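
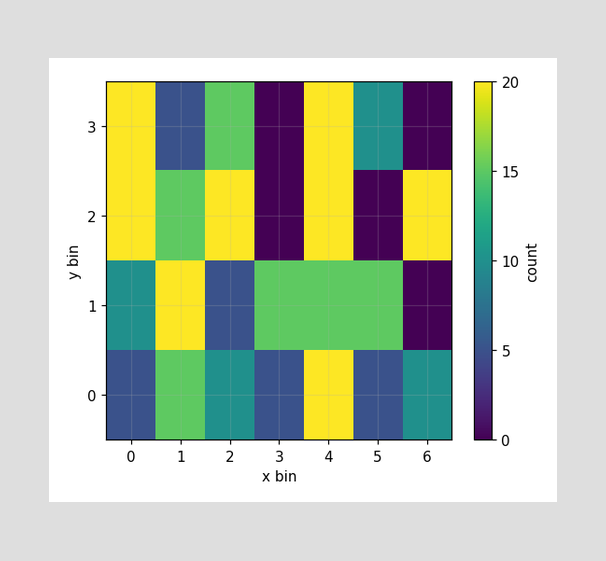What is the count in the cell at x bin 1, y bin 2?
Matching the cell (1, 2) against the colorbar gives 15.

15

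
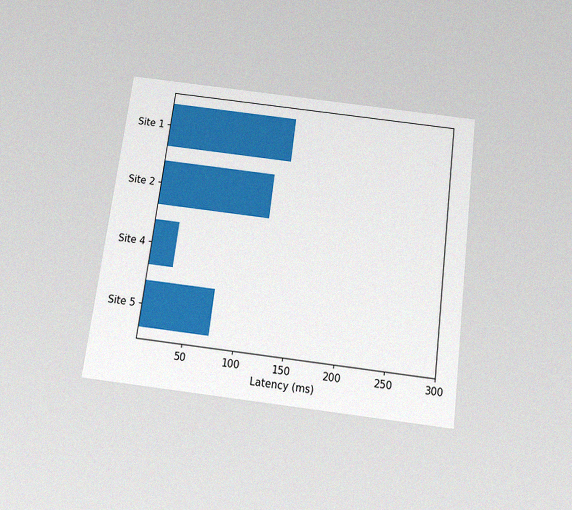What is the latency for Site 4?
The chart is tilted about 7° clockwise and viewed slightly from below, with some photo noise. Reading along the chart's x-axis, the Site 4 bar reaches 30ms.

30ms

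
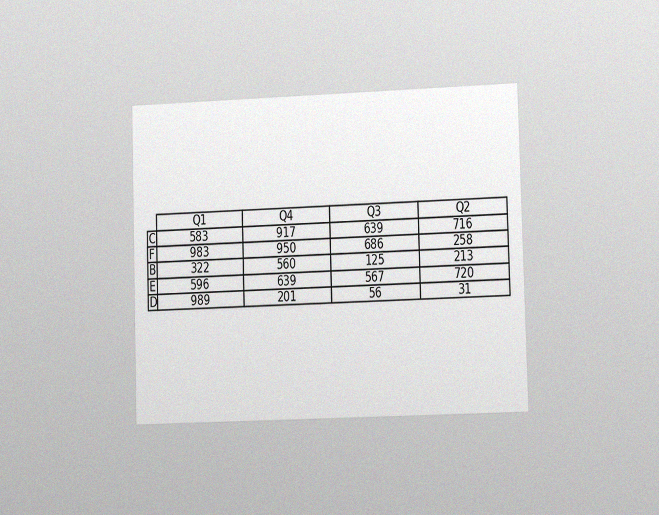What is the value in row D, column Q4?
The chart is viewed slightly from the right, with some photo noise. The (D, Q4) cell reads 201.

201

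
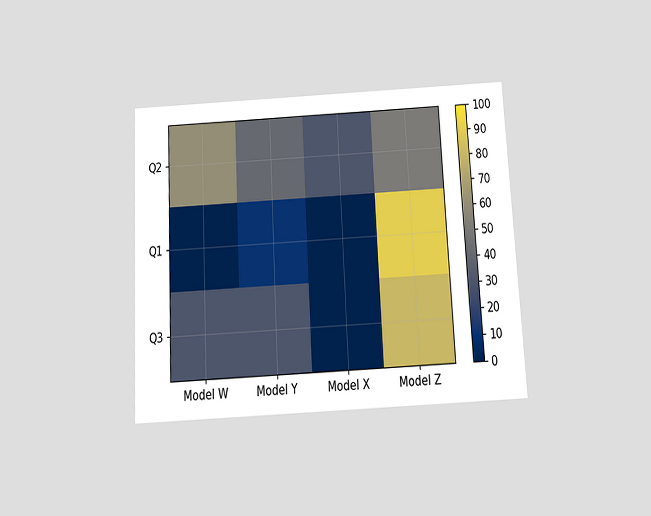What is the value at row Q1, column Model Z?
90

The chart is tilted about 3° counter-clockwise and viewed slightly from below. Matching cell (Q1, Model Z) against the colorbar gives 90.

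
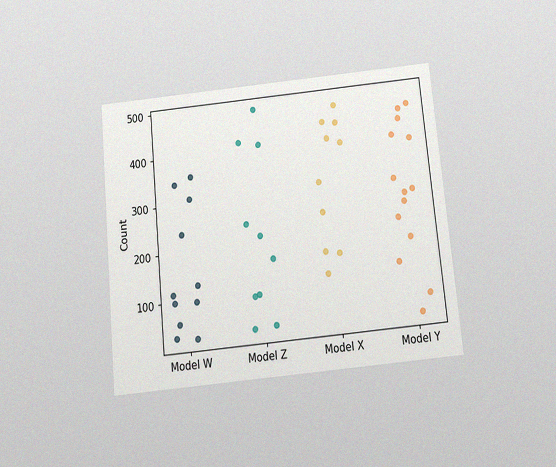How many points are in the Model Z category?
10

The chart is tilted about 5° counter-clockwise and viewed slightly from below, with some photo noise. Counting the markers in the Model Z column gives 10.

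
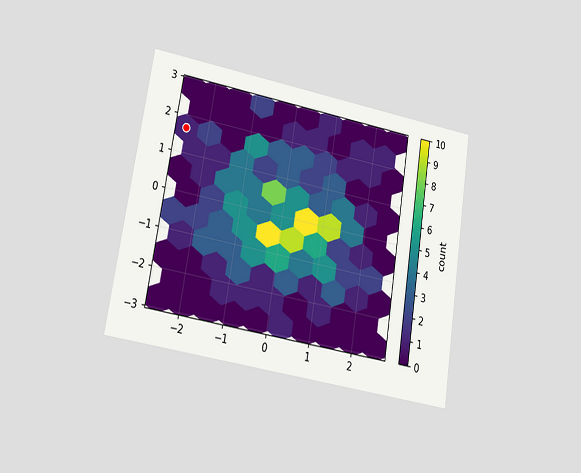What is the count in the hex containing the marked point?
The chart is tilted about 9° clockwise and viewed at a slight angle. The marked hex reads 1 on the colorbar.

1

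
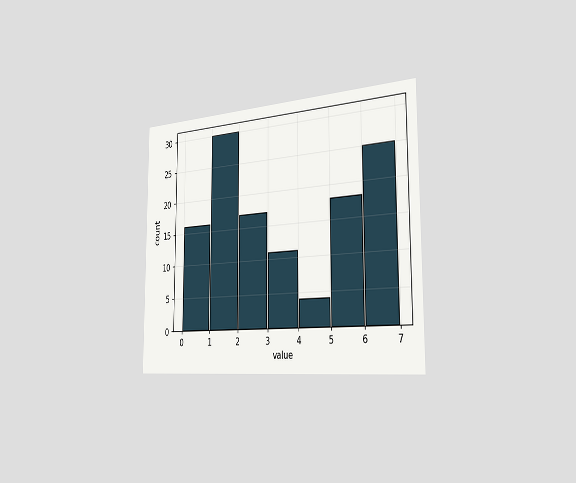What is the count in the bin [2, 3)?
The chart is viewed slightly from the right. The [2, 3) bin has height 17.

17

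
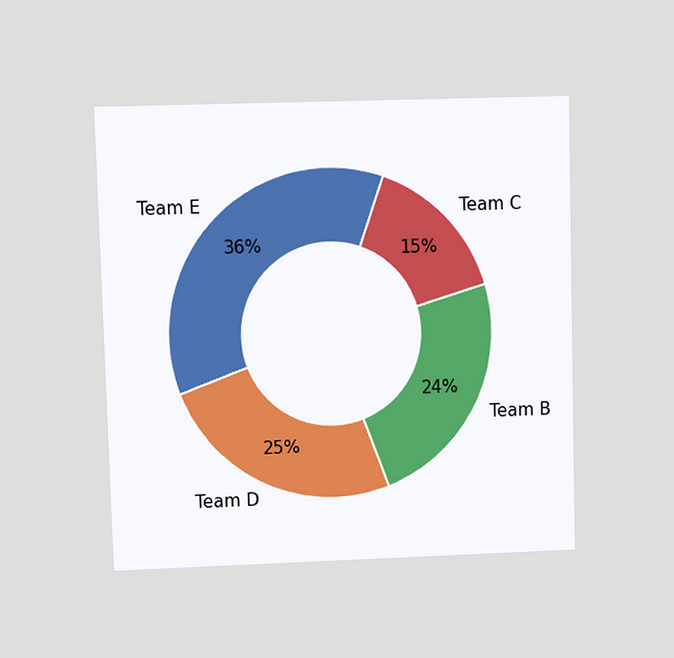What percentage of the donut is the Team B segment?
24%

The chart is viewed at a slight angle. The Team B segment takes up 24% of the ring.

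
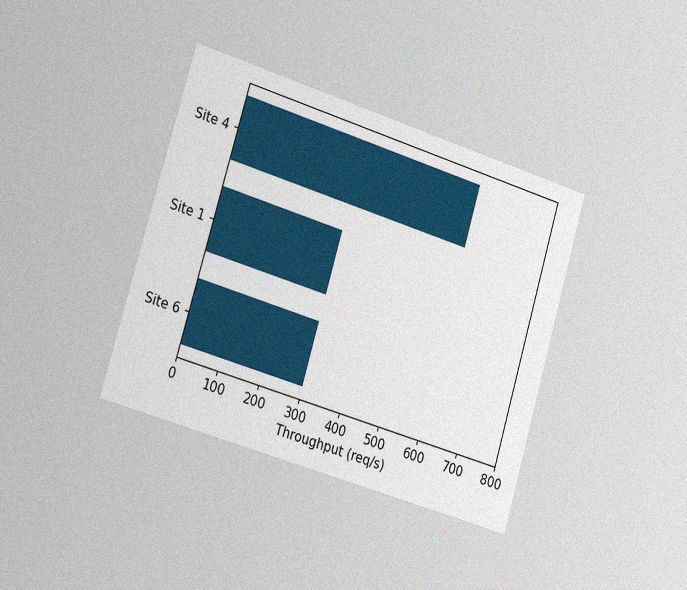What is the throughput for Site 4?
600req/s

The chart is tilted about 17° clockwise and viewed slightly from the left, with some photo noise. Reading along the chart's x-axis, the Site 4 bar reaches 600req/s.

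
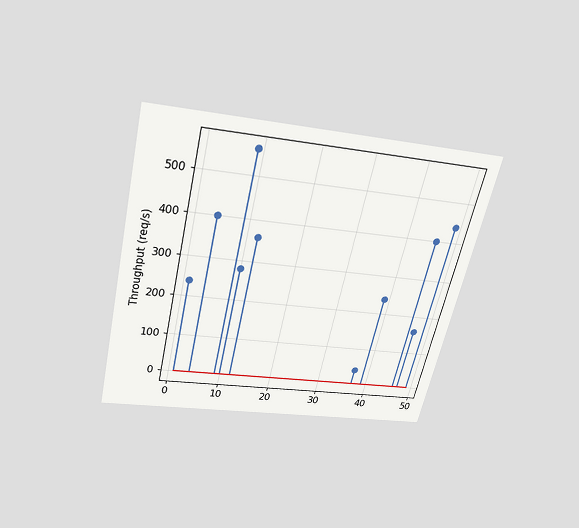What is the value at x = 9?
The chart is tilted about 13° clockwise and viewed slightly from above. The stem at x=9 reaches 560req/s.

560req/s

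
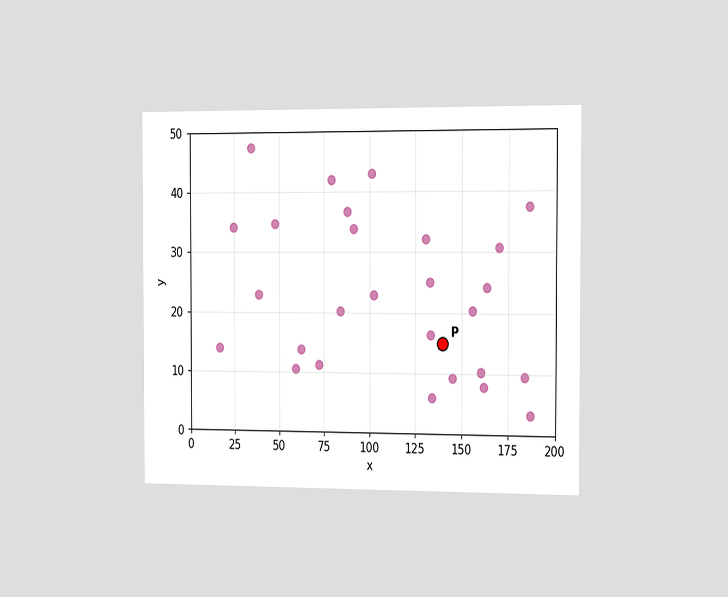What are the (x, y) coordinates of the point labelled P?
The chart is viewed slightly from the right. Following the gridlines from P to each axis, P sits at (140, 15).

(140, 15)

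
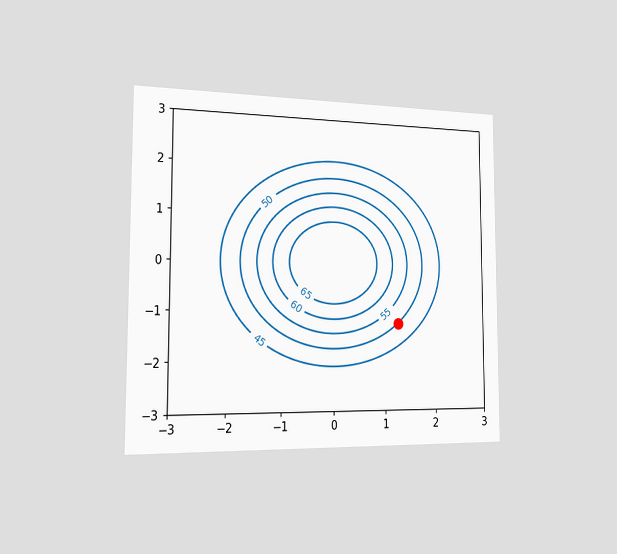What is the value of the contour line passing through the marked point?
50

The chart is viewed slightly from the left. The marked point sits on the contour labelled 50.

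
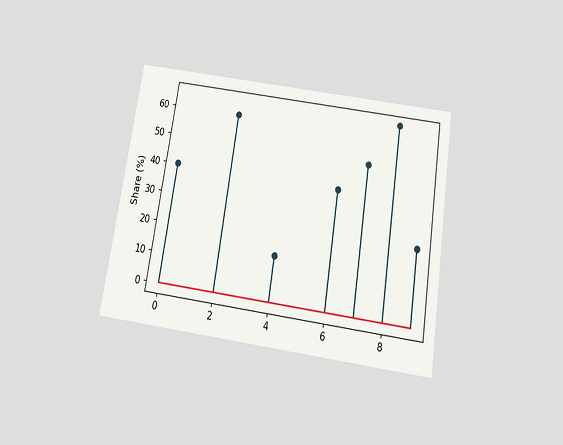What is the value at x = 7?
The chart is tilted about 9° clockwise and viewed slightly from below. The stem at x=7 reaches 50%.

50%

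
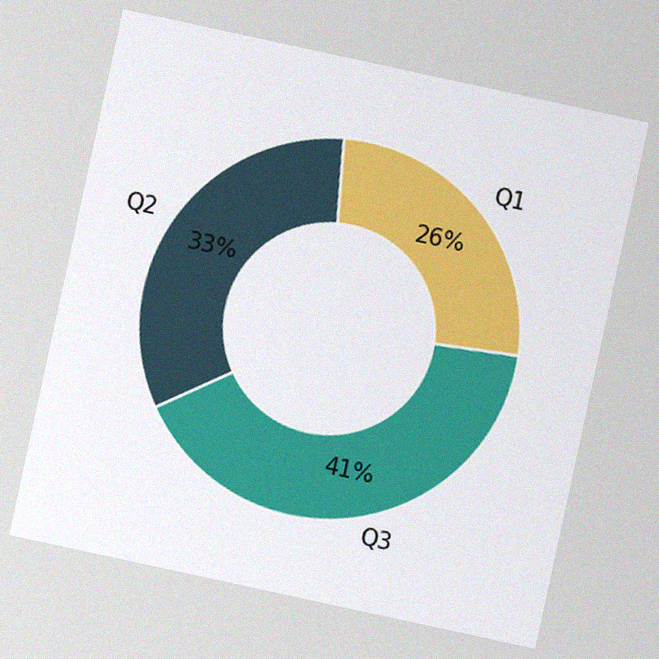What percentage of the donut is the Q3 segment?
The chart is tilted about 12° clockwise, with some photo noise. The Q3 segment takes up 41% of the ring.

41%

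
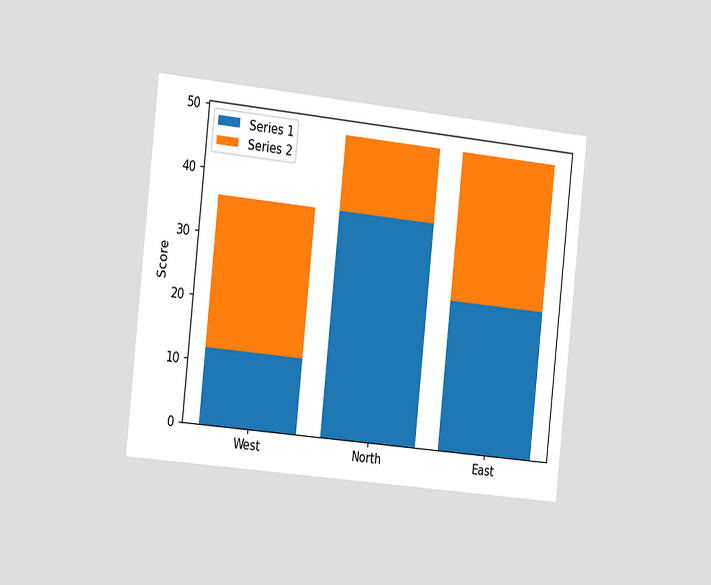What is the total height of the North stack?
The chart is tilted about 6° clockwise and viewed slightly from the left. The North stack's top reaches 48 on the y-axis.

48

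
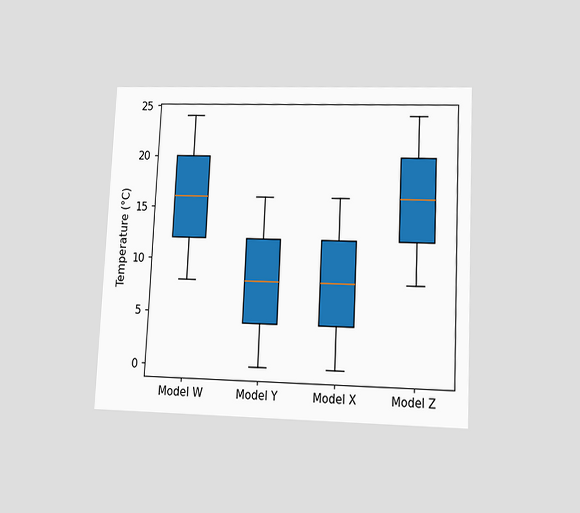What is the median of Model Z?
16°C

The chart is tilted about 3° clockwise and viewed at a slight angle. The median line in the Model Z box sits at 16°C.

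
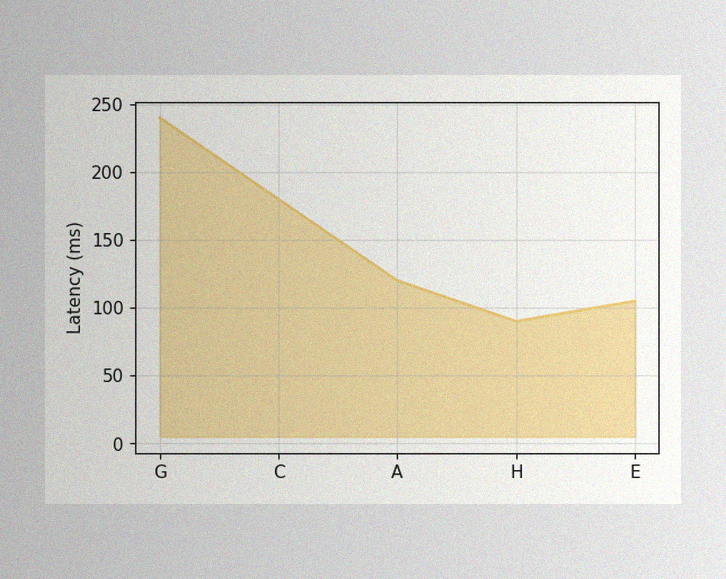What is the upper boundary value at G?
The image has some photo noise and uneven lighting. At G the upper boundary is at 240ms.

240ms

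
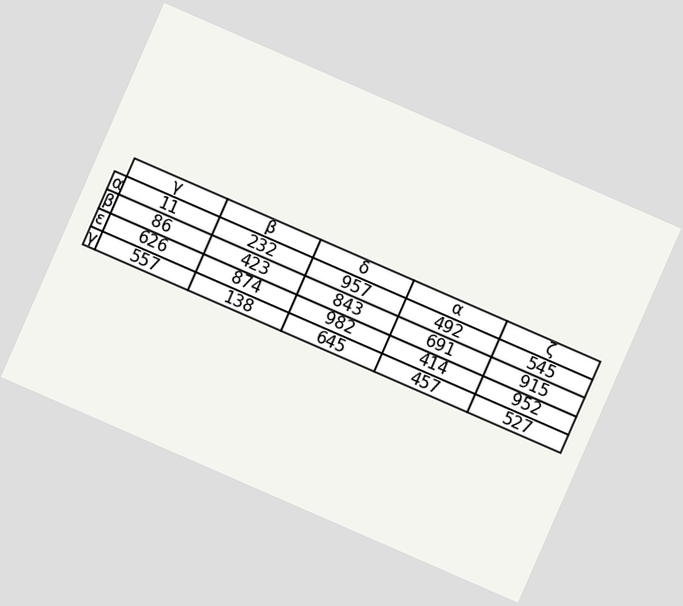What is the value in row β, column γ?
The chart is tilted about 24° clockwise. The (β, γ) cell reads 86.

86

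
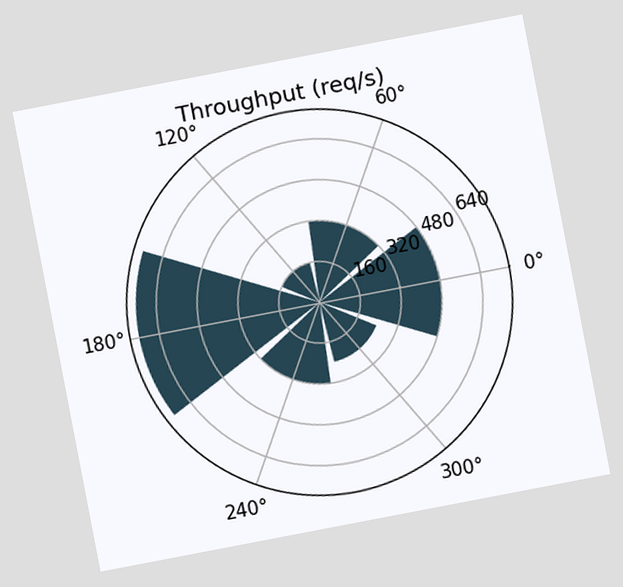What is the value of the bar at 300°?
The chart is tilted about 11° counter-clockwise. The bar at 300° reaches 240req/s on the radial axis.

240req/s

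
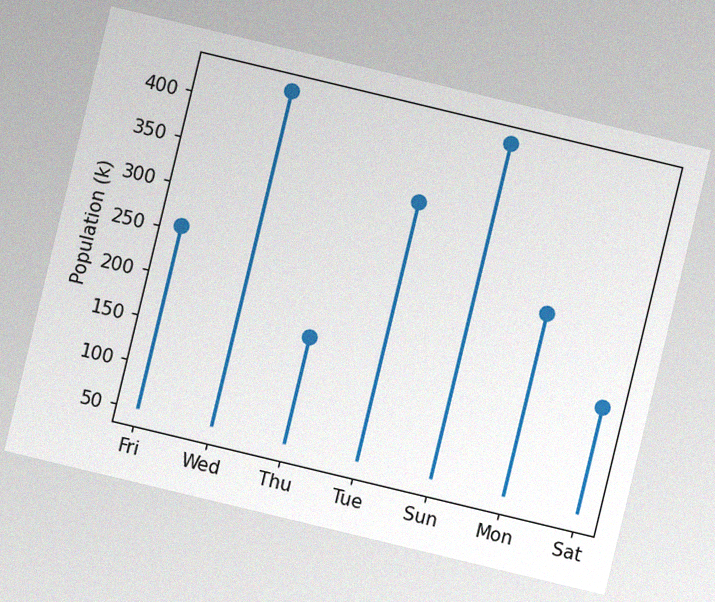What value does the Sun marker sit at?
425k

The chart is tilted about 14° clockwise, with some photo noise. The Sun marker sits at 425k.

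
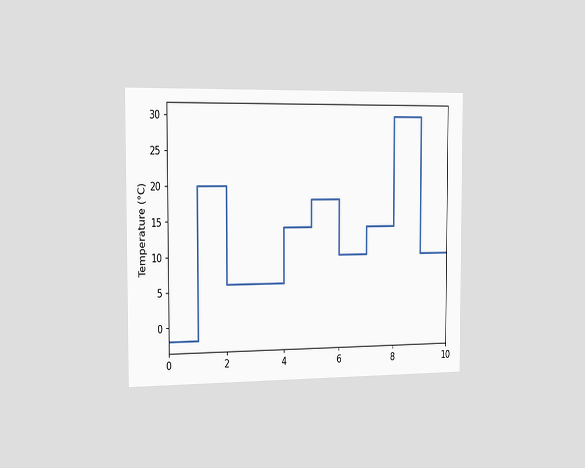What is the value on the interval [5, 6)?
18°C

The chart is viewed slightly from the left. On [5, 6) the step sits at 18°C.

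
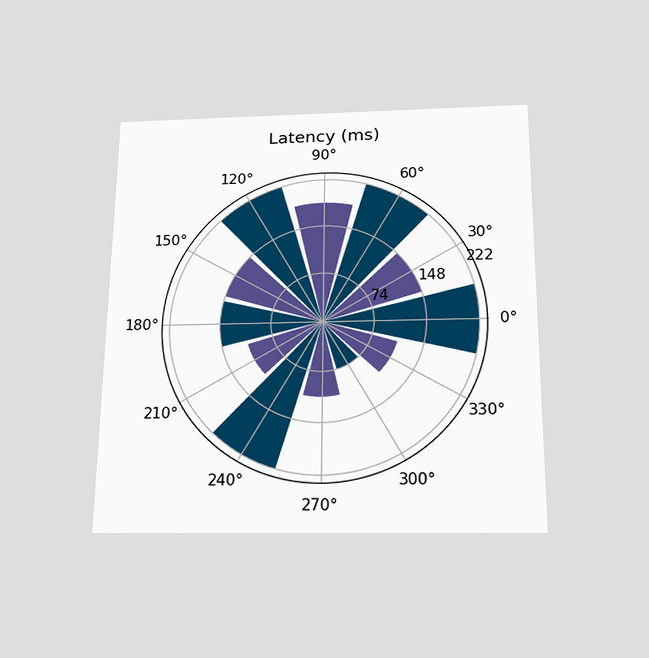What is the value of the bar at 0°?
The chart is viewed slightly from below. The bar at 0° reaches 222ms on the radial axis.

222ms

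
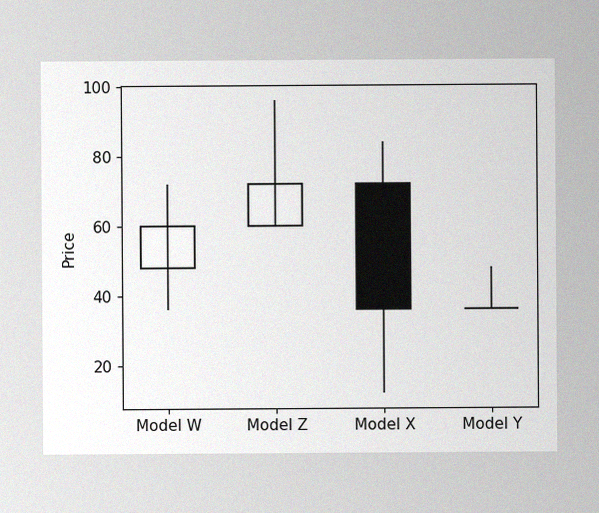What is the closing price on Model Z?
72

The image has some photo noise and uneven lighting. The Model Z candle closes at 72.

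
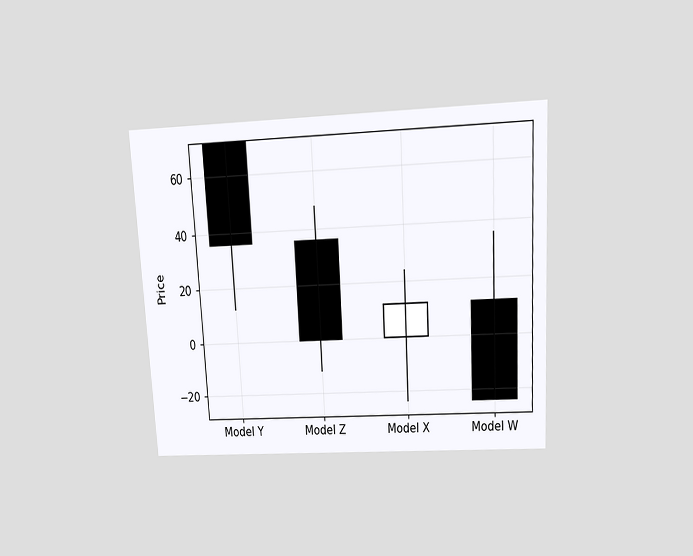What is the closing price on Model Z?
0

The chart is tilted about 3° counter-clockwise and viewed slightly from above. The Model Z candle closes at 0.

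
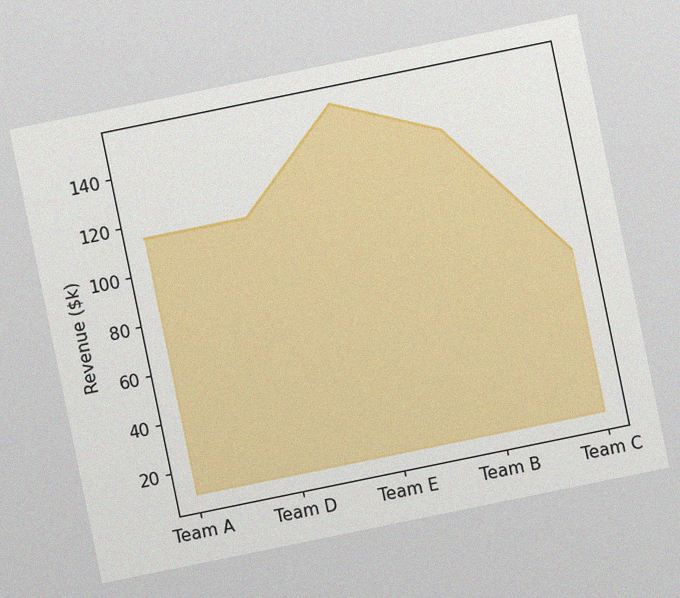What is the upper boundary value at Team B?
The chart is tilted about 12° counter-clockwise, with some photo noise. At Team B the upper boundary is at $133k.

$133k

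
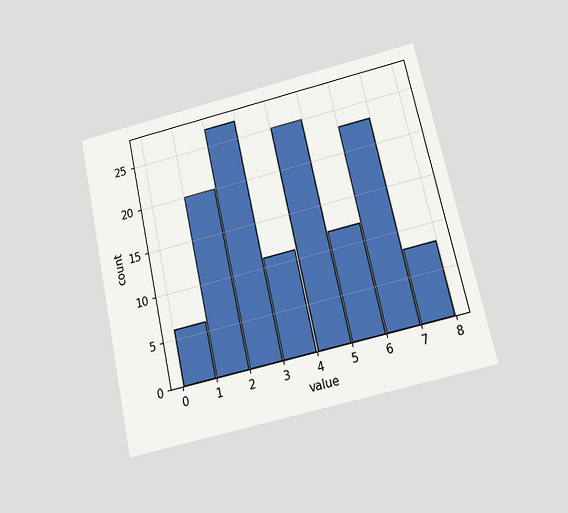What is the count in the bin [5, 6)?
12

The chart is tilted about 13° counter-clockwise and viewed slightly from below. The [5, 6) bin has height 12.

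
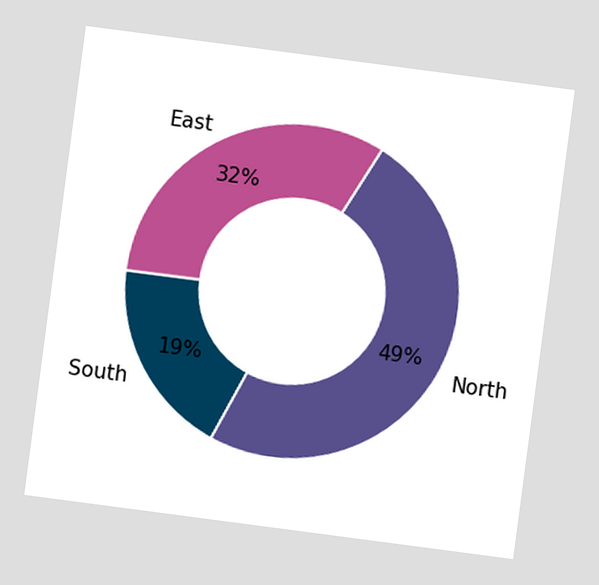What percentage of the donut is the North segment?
The chart is tilted about 7° clockwise. The North segment takes up 49% of the ring.

49%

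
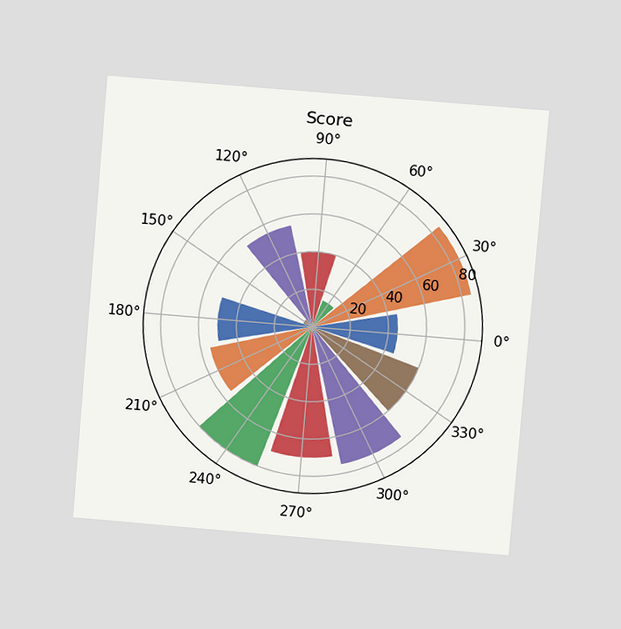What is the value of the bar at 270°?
The chart is tilted about 5° clockwise and viewed at a slight angle. The bar at 270° reaches 70 on the radial axis.

70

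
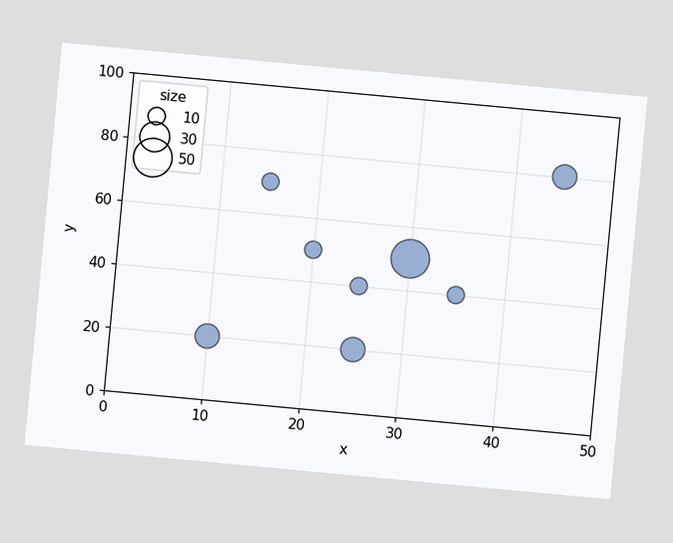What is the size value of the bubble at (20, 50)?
The chart is tilted about 5° clockwise. Matching the bubble at (20, 50) against the size legend gives 10.

10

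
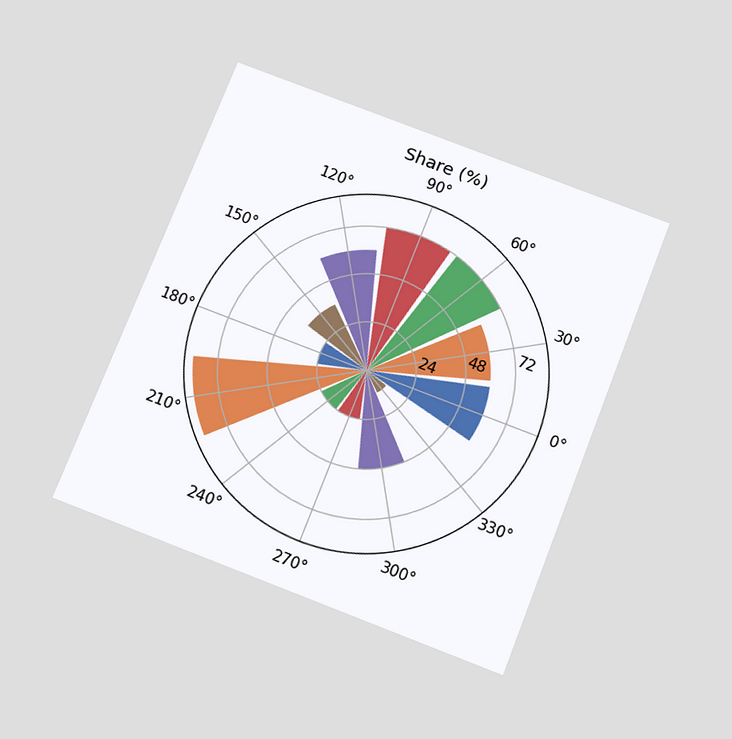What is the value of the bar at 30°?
60%

The chart is tilted about 21° clockwise and viewed slightly from below. The bar at 30° reaches 60% on the radial axis.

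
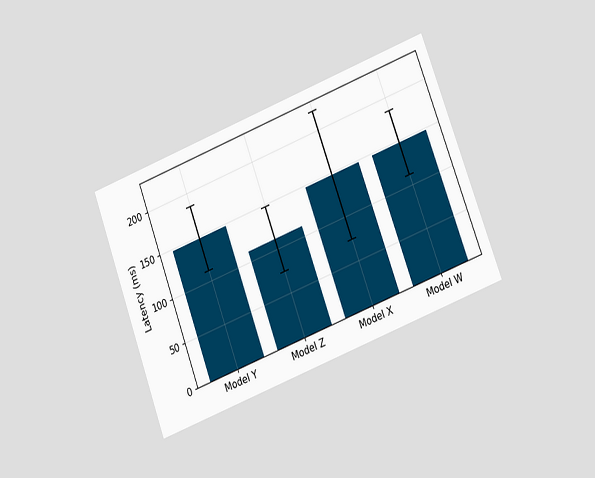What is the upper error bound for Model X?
The chart is tilted about 21° counter-clockwise and viewed at a slight angle. The Model X bar's upper whisker reaches 222ms.

222ms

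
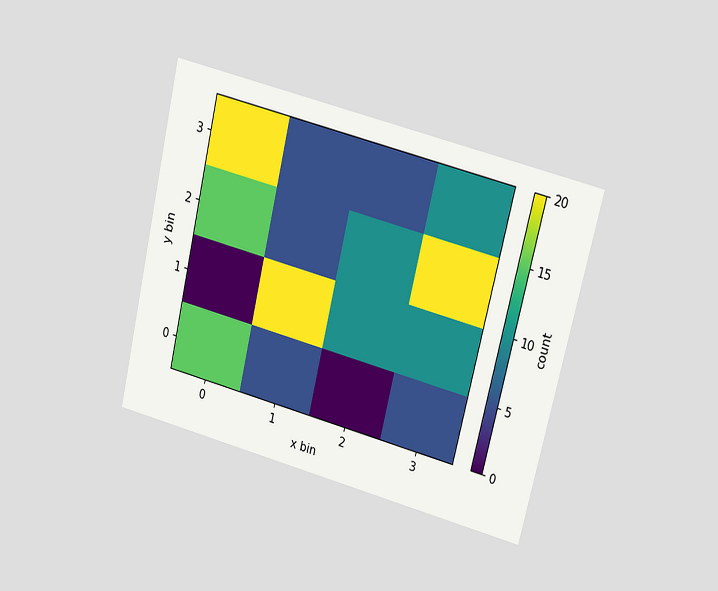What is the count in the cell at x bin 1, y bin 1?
20

The chart is tilted about 14° clockwise and viewed at a slight angle. Matching the cell (1, 1) against the colorbar gives 20.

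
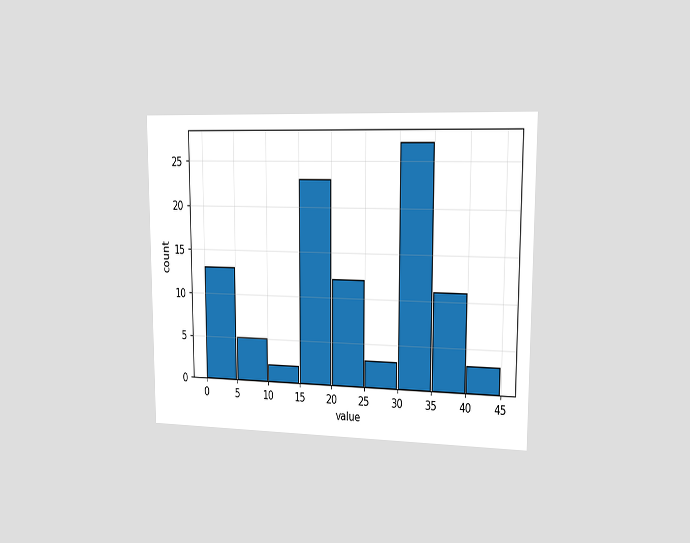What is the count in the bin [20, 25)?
12

The chart is viewed slightly from the right. The [20, 25) bin has height 12.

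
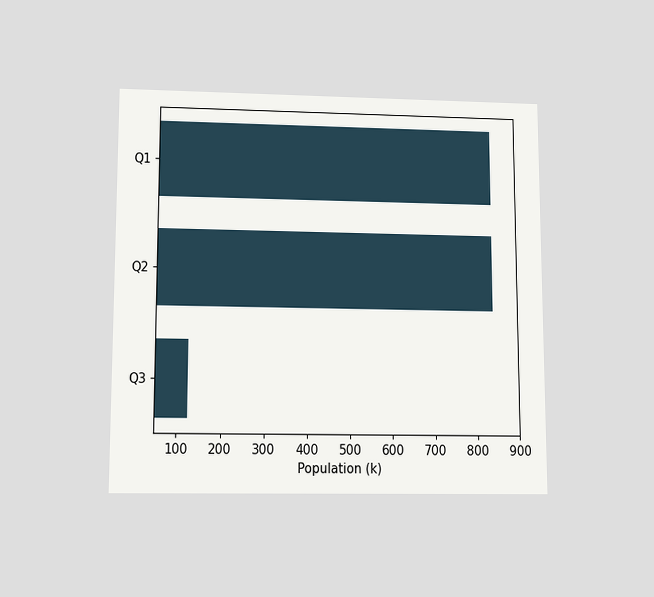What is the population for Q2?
The chart is viewed slightly from below. Reading along the chart's x-axis, the Q2 bar reaches 840k.

840k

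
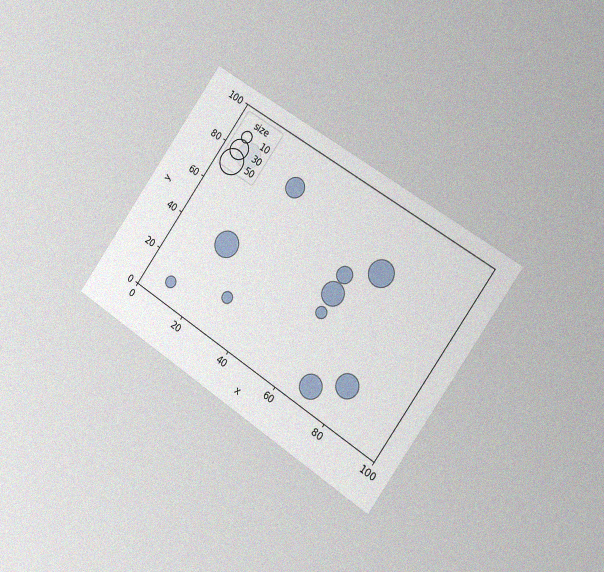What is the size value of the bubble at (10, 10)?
10

The chart is tilted about 35° clockwise and viewed slightly from the right, with some photo noise. Matching the bubble at (10, 10) against the size legend gives 10.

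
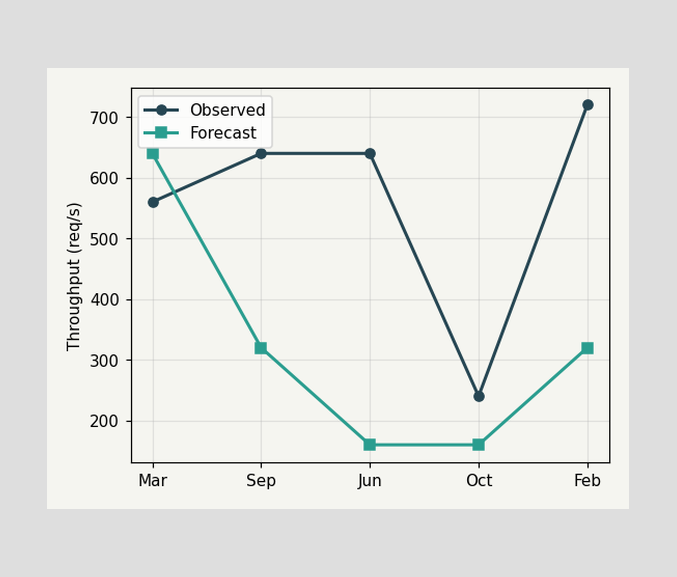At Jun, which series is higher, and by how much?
Observed, by 480req/s

At Jun, Observed sits above the other line by 480req/s.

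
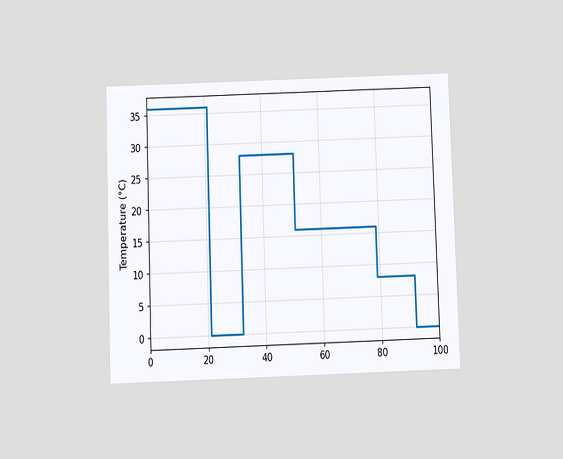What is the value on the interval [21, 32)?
The chart is viewed slightly from below. On [21, 32) the step sits at 0°C.

0°C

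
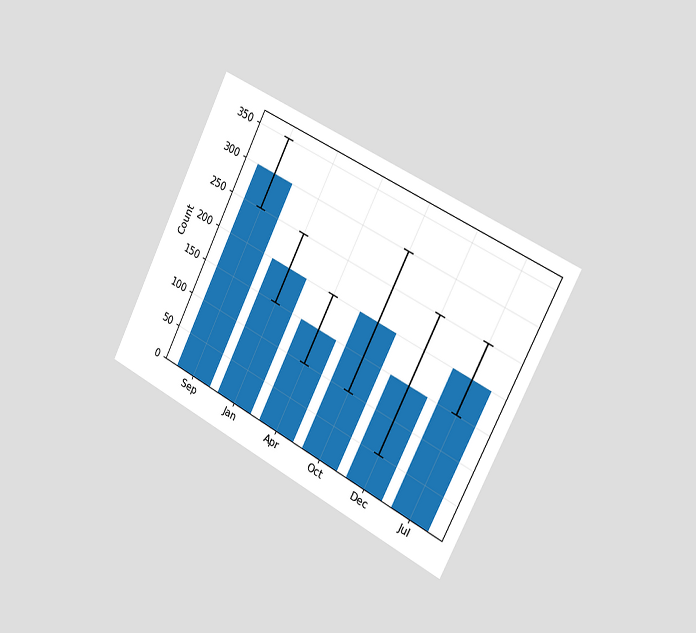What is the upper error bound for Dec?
250

The chart is tilted about 27° clockwise and viewed slightly from the right. The Dec bar's upper whisker reaches 250.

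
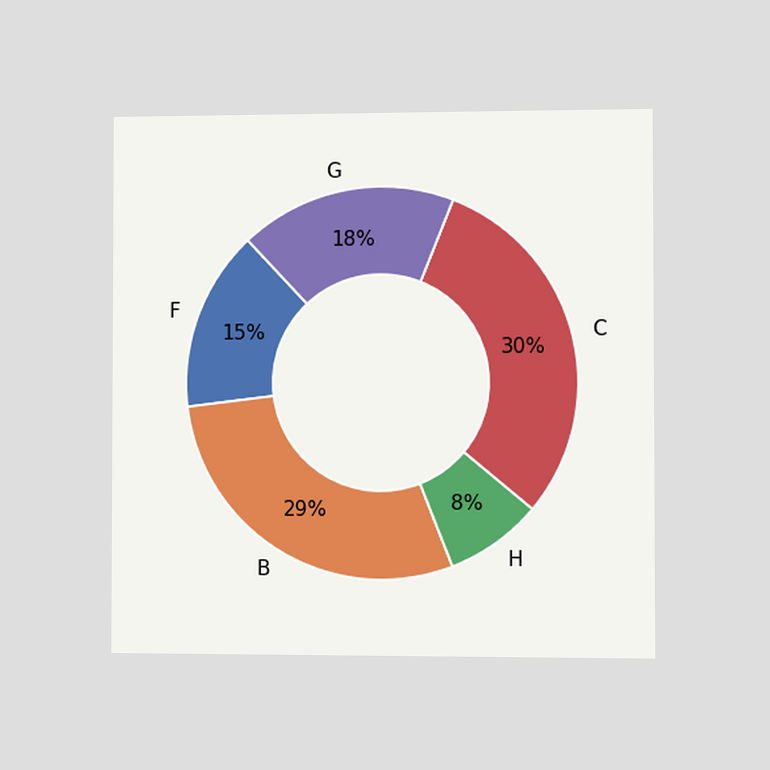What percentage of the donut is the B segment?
The chart is viewed slightly from the right. The B segment takes up 29% of the ring.

29%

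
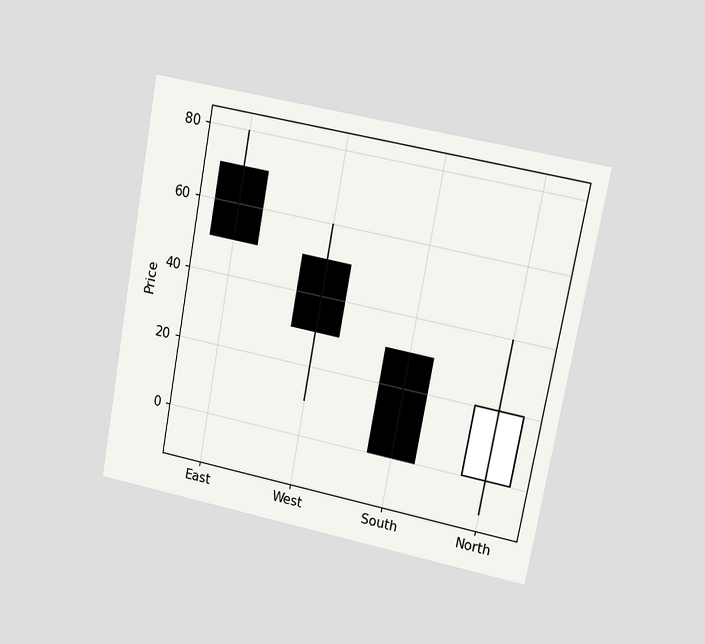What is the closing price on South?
0

The chart is tilted about 11° clockwise and viewed at a slight angle. The South candle closes at 0.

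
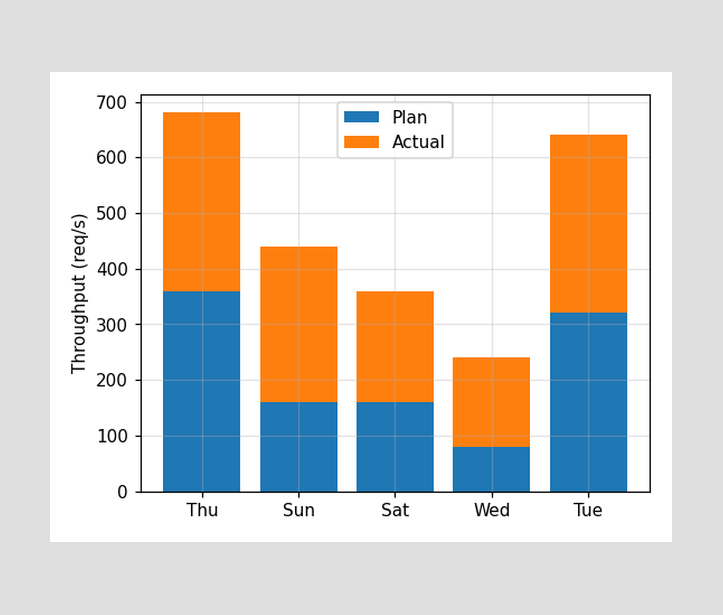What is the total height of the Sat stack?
The Sat stack's top reaches 360req/s on the y-axis.

360req/s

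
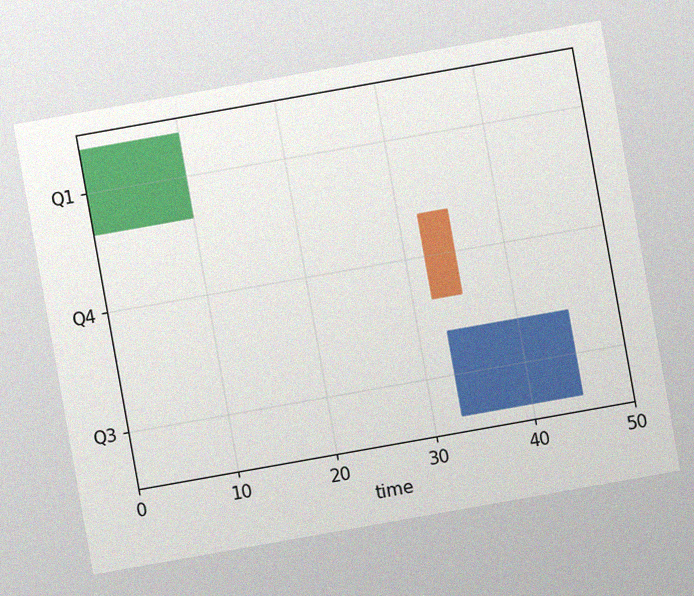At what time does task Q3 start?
33

The chart is tilted about 10° counter-clockwise, with some photo noise. The Q3 bar begins at t=33.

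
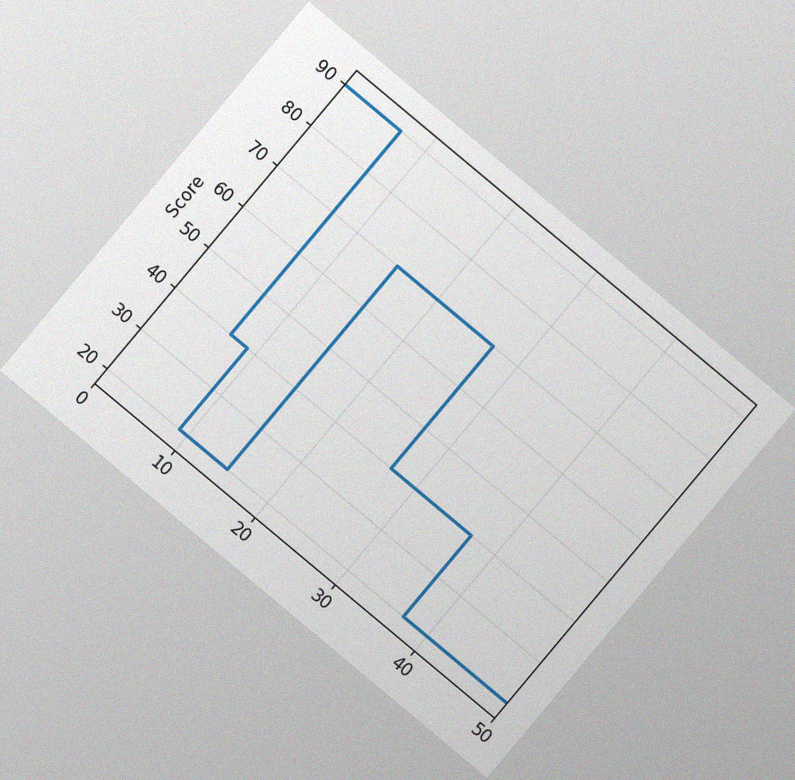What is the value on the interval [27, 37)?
The chart is tilted about 40° clockwise, with some photo noise. On [27, 37) the step sits at 40.

40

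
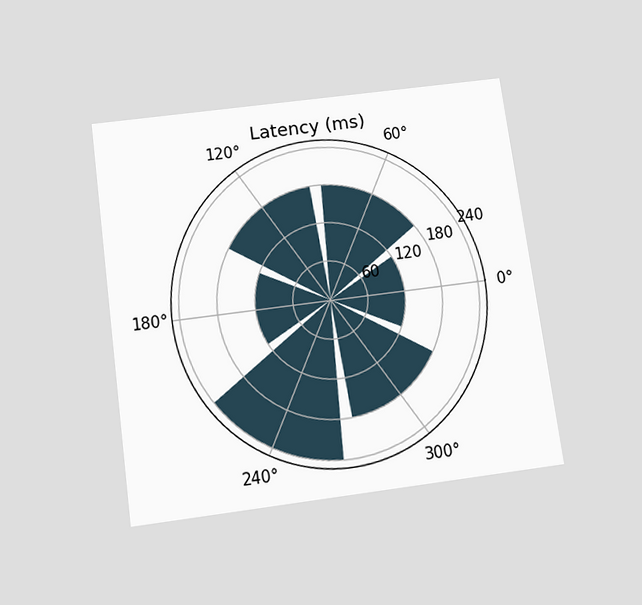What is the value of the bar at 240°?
240ms

The chart is tilted about 8° counter-clockwise and viewed slightly from below. The bar at 240° reaches 240ms on the radial axis.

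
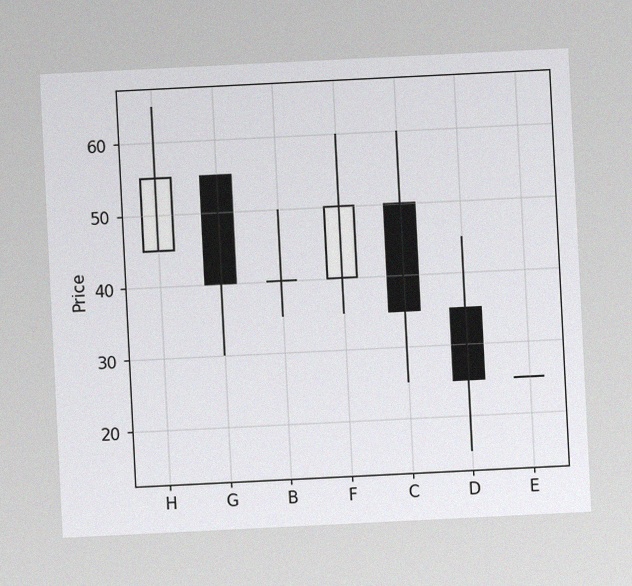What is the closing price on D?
The chart is tilted about 3° counter-clockwise, with some photo noise. The D candle closes at 25.

25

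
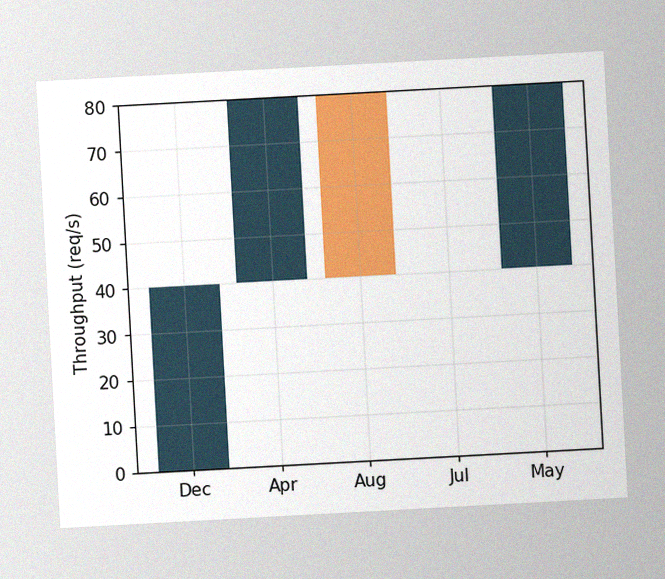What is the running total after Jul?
40req/s

The chart is tilted about 3° counter-clockwise, with some photo noise. After Jul the running total reaches 40req/s.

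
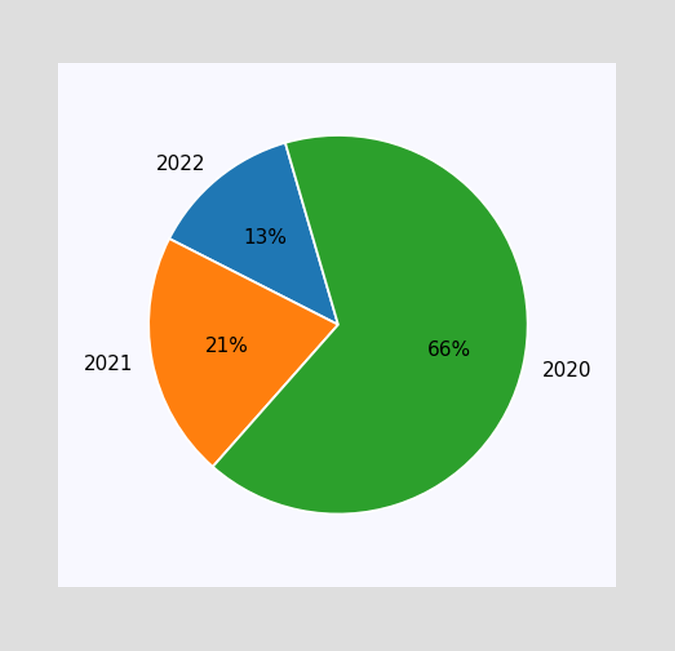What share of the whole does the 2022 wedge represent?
13%

The 2022 slice takes up 13% of the pie.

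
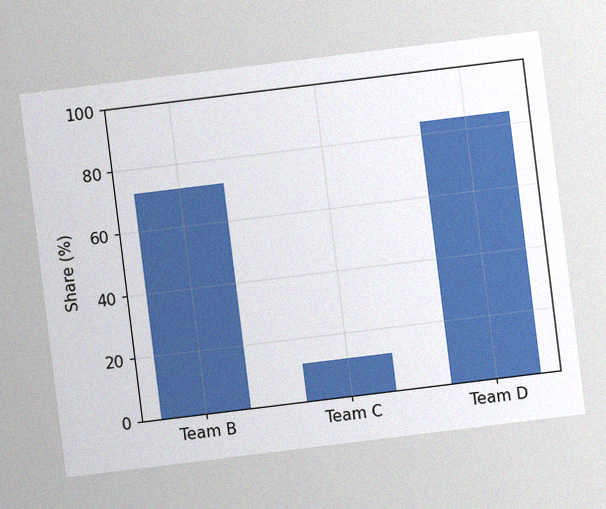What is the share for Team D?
The chart is tilted about 7° counter-clockwise, with some photo noise. Reading along the chart's y-axis, the Team D bar reaches 84%.

84%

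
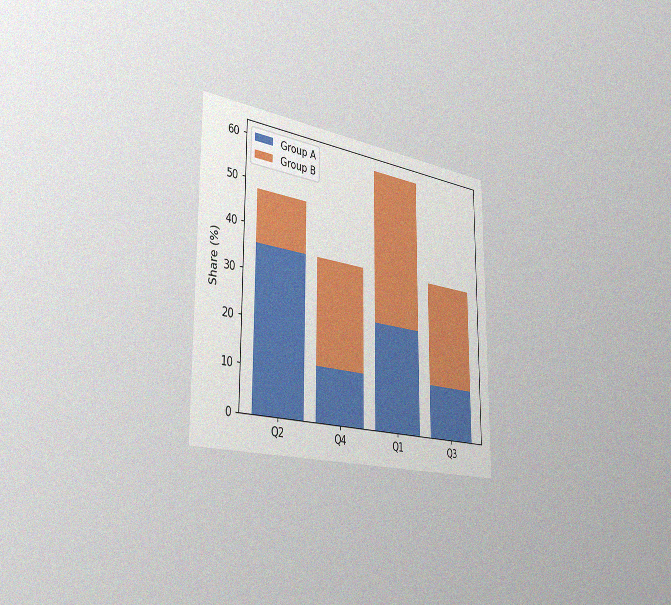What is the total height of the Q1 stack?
The chart is viewed slightly from the left, with some photo noise. The Q1 stack's top reaches 60% on the y-axis.

60%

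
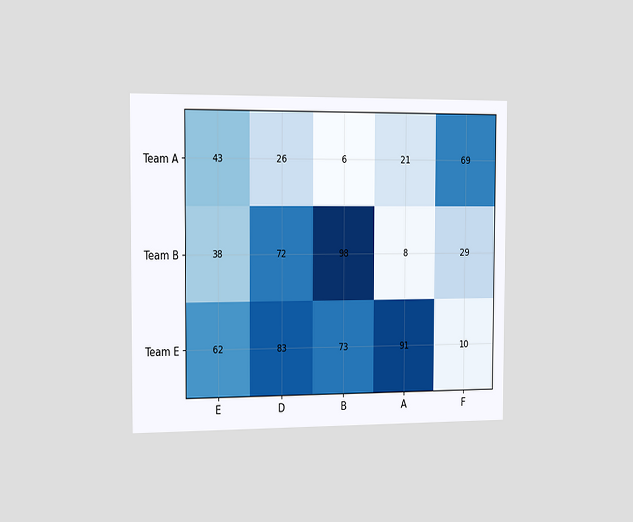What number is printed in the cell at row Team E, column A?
91

The chart is viewed slightly from the left. The (Team E, A) cell reads 91.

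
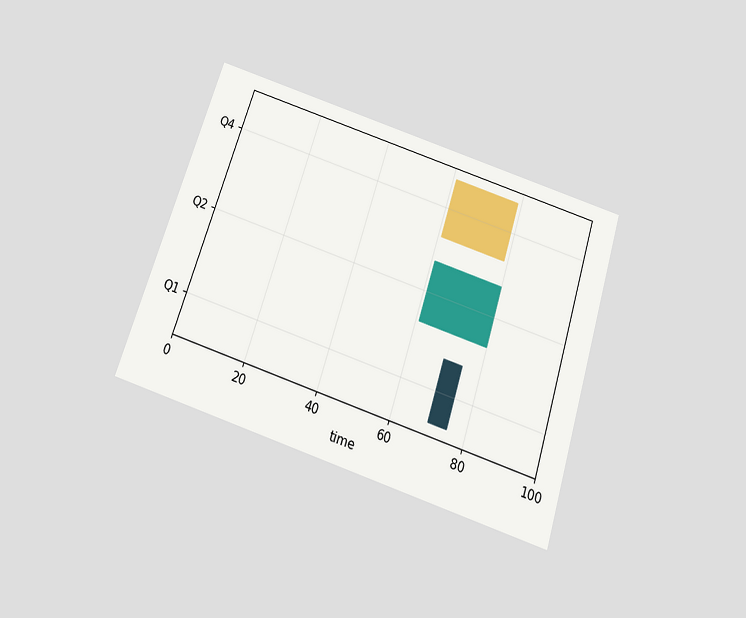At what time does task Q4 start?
61

The chart is tilted about 18° clockwise and viewed slightly from below. The Q4 bar begins at t=61.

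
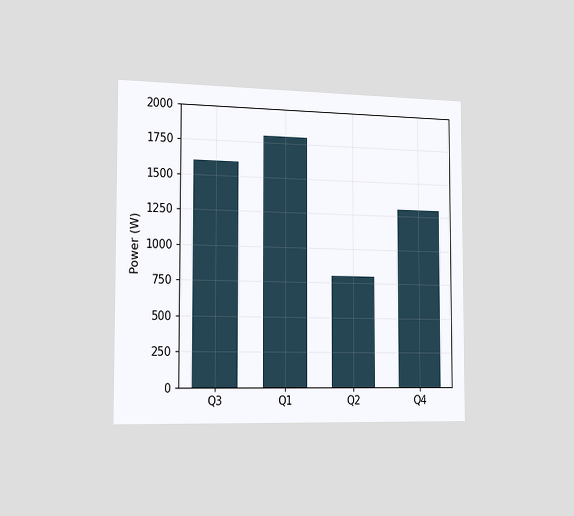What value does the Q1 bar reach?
1800W

The chart is viewed slightly from the left. Reading along the chart's y-axis, the Q1 bar reaches 1800W.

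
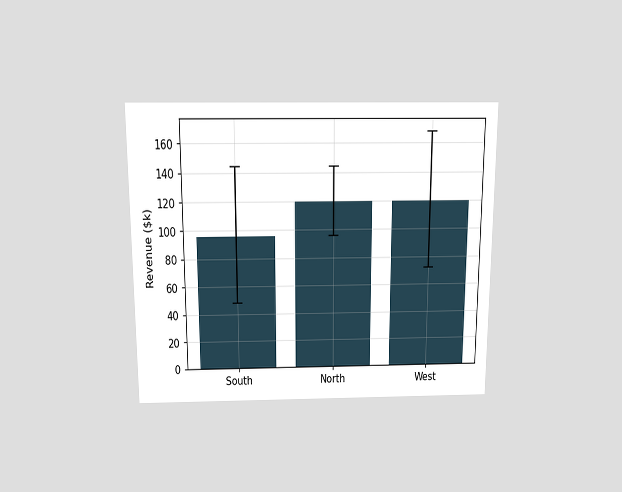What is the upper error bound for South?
$144k

The chart is viewed slightly from above. The South bar's upper whisker reaches $144k.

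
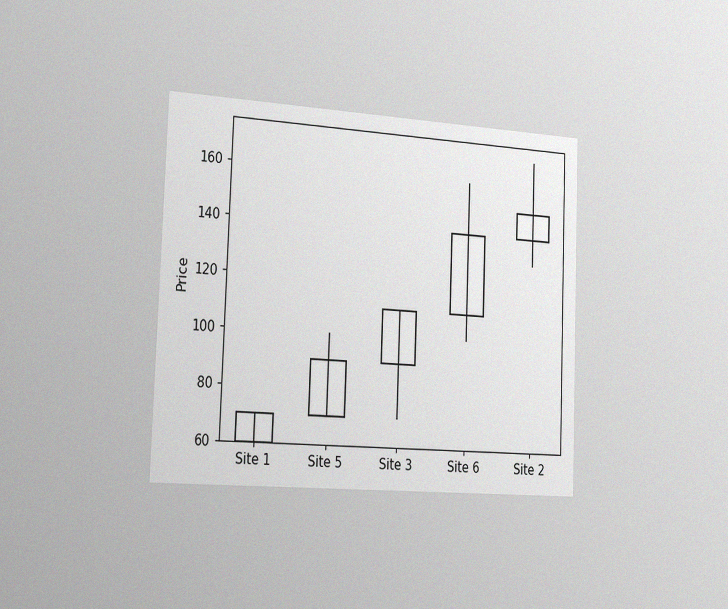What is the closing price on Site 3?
110

The chart is tilted about 2° clockwise and viewed slightly from the left, with some photo noise. The Site 3 candle closes at 110.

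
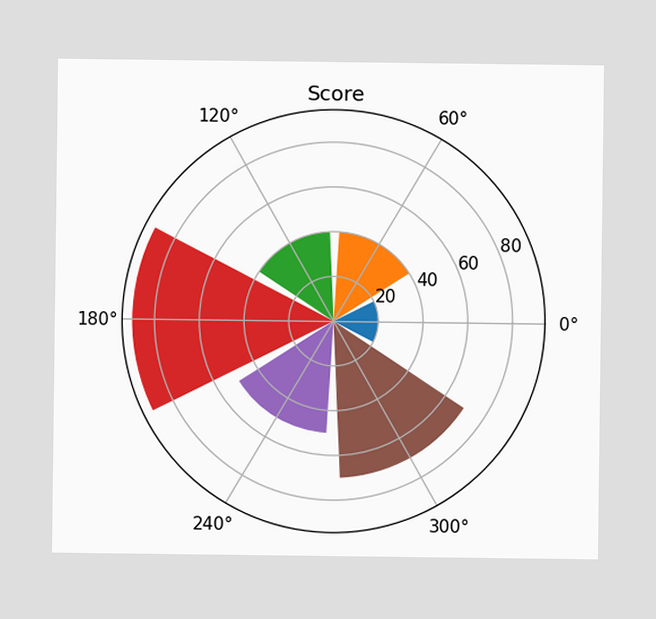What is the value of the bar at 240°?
The bar at 240° reaches 50 on the radial axis.

50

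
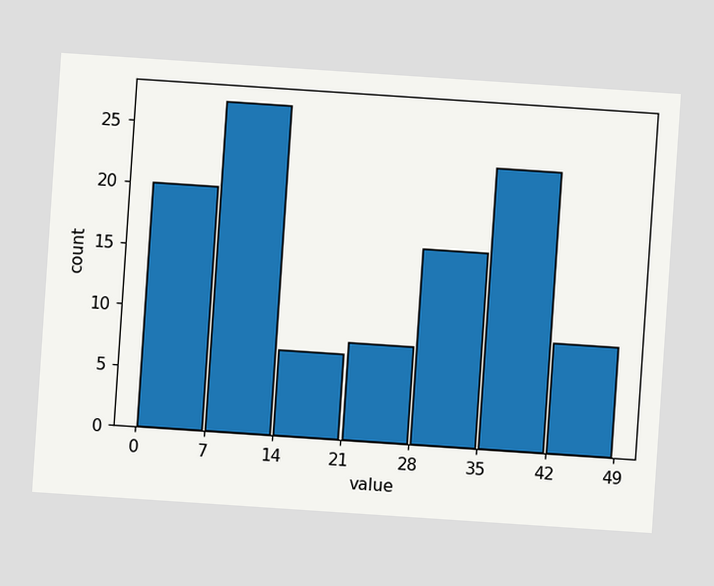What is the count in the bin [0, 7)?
20

The chart is tilted about 4° clockwise. The [0, 7) bin has height 20.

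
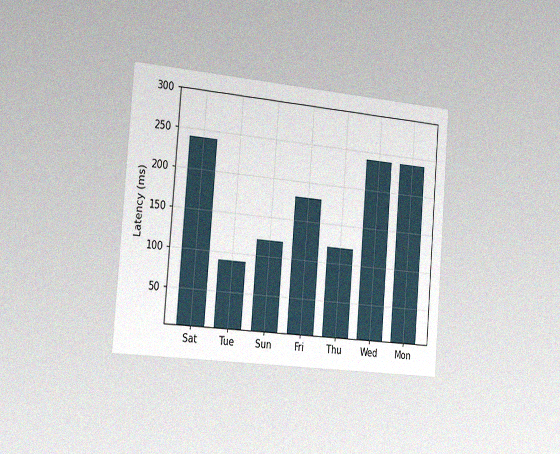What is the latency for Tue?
The chart is tilted about 5° clockwise and viewed slightly from the left, with some photo noise. Reading along the chart's y-axis, the Tue bar reaches 90ms.

90ms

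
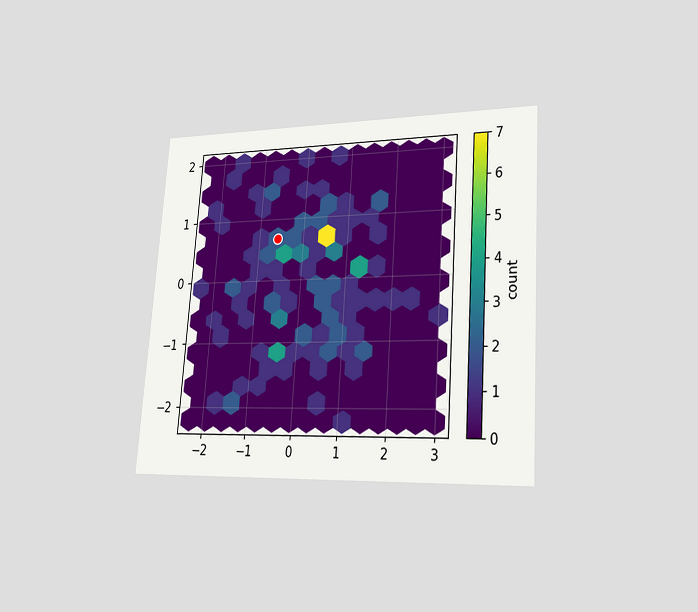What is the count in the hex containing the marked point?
The chart is tilted about 4° clockwise and viewed slightly from the right. The marked hex reads 2 on the colorbar.

2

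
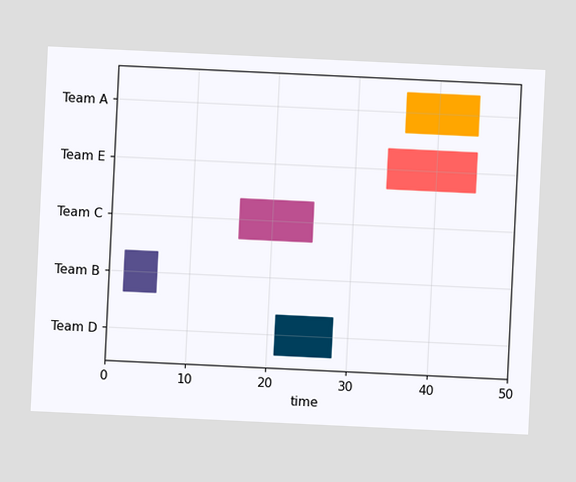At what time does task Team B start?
2

The chart is tilted about 3° clockwise. The Team B bar begins at t=2.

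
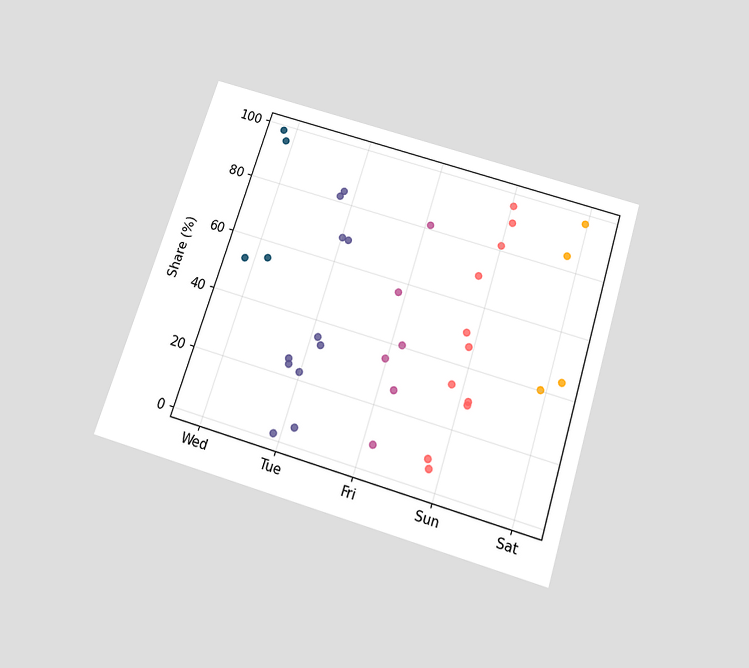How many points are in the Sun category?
11

The chart is tilted about 17° clockwise and viewed slightly from below. Counting the markers in the Sun column gives 11.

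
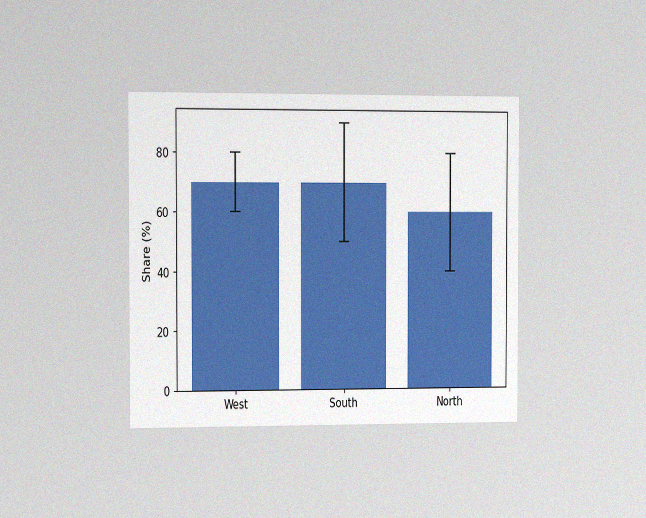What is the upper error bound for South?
The chart is viewed slightly from the left, with some photo noise. The South bar's upper whisker reaches 90%.

90%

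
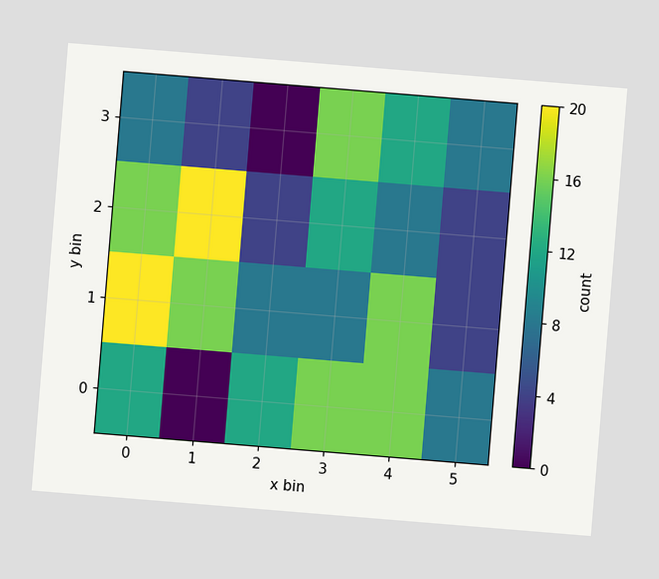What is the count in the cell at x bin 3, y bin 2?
The chart is tilted about 5° clockwise. Matching the cell (3, 2) against the colorbar gives 12.

12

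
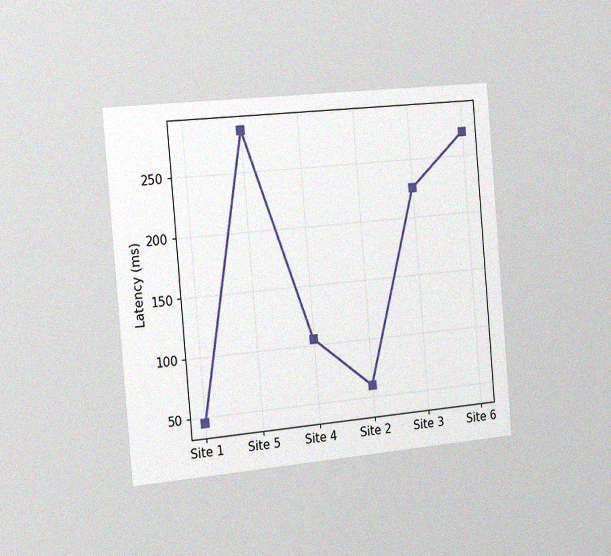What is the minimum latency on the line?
45ms

The chart is tilted about 5° counter-clockwise and viewed slightly from the left, with some photo noise. The lowest point is at Site 1, and reading across to the y-axis gives 45ms.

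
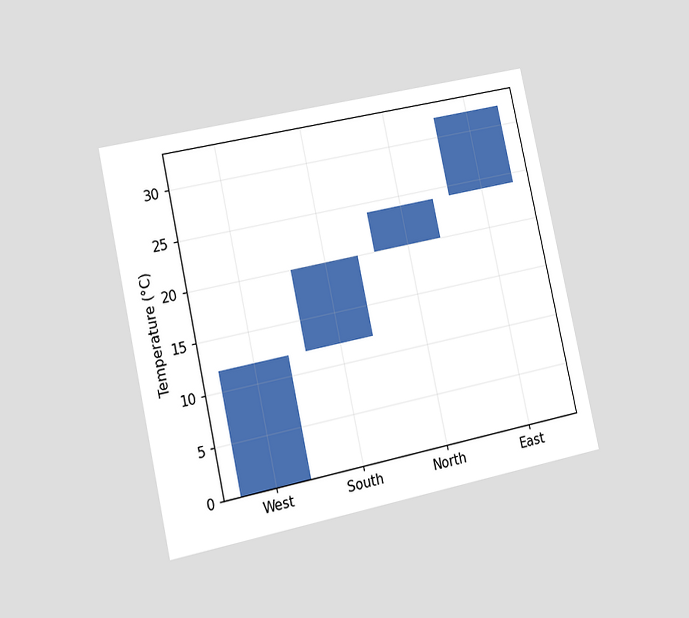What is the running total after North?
24°C

The chart is tilted about 12° counter-clockwise and viewed at a slight angle. After North the running total reaches 24°C.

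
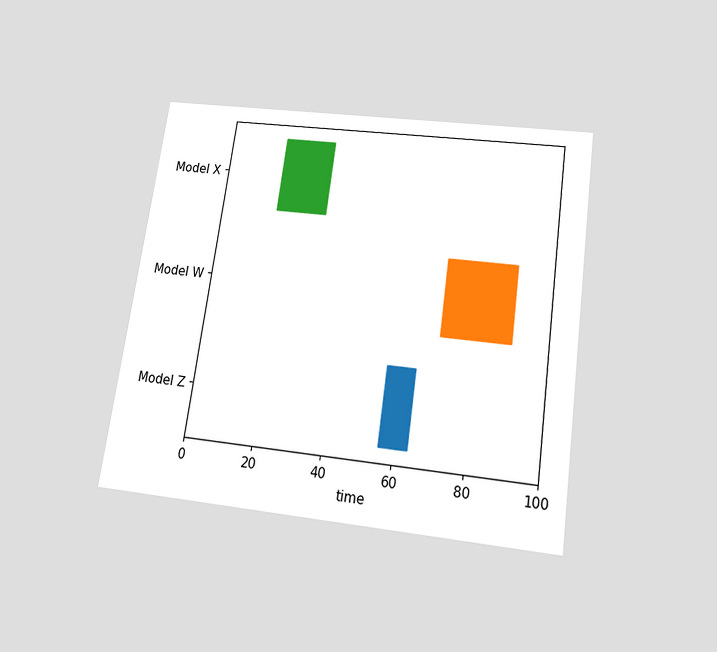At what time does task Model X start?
The chart is tilted about 8° clockwise and viewed slightly from below. The Model X bar begins at t=17.

17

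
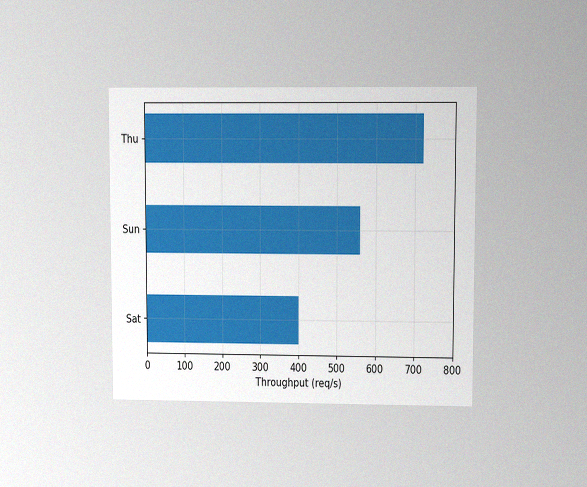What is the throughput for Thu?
The chart is viewed at a slight angle, with some photo noise. Reading along the chart's x-axis, the Thu bar reaches 720req/s.

720req/s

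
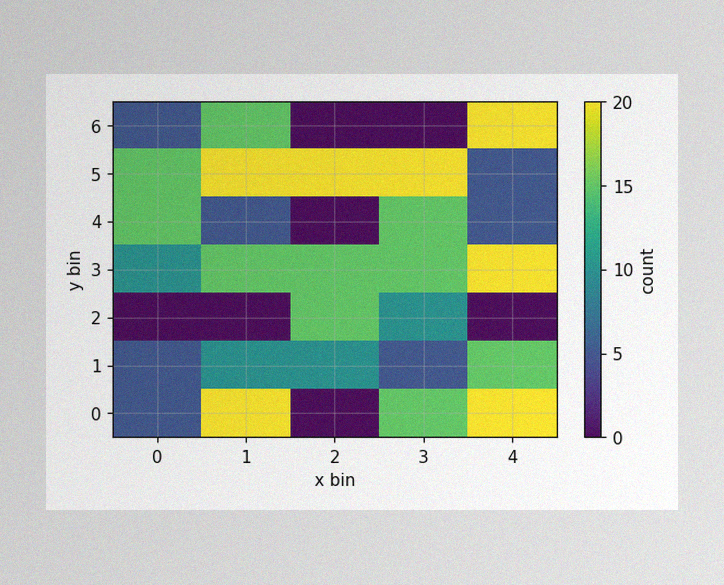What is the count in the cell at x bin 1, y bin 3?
15

The image has some photo noise and uneven lighting. Matching the cell (1, 3) against the colorbar gives 15.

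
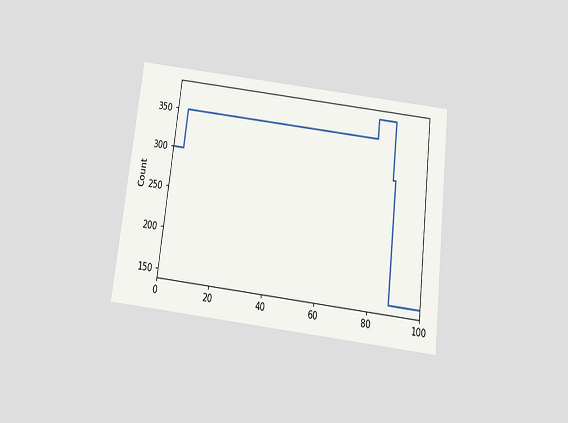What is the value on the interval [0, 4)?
300

The chart is tilted about 7° clockwise and viewed slightly from below. On [0, 4) the step sits at 300.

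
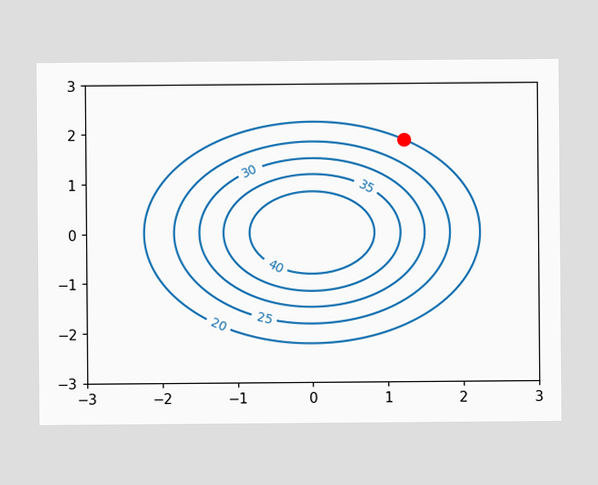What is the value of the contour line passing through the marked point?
The marked point sits on the contour labelled 20.

20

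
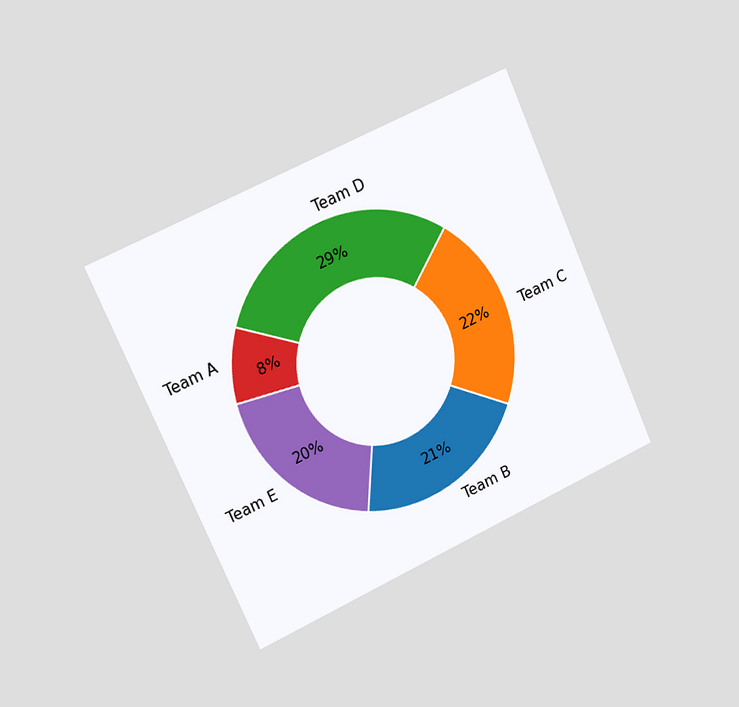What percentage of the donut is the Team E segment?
20%

The chart is tilted about 24° counter-clockwise and viewed slightly from the left. The Team E segment takes up 20% of the ring.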